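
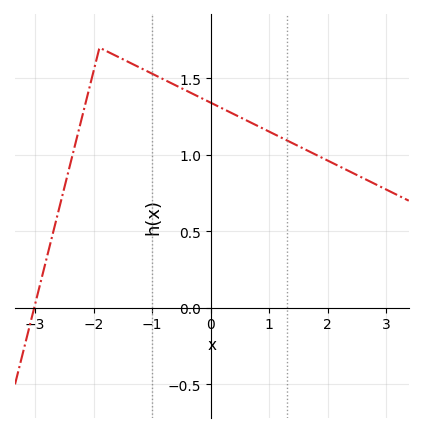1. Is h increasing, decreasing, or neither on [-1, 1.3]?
decreasing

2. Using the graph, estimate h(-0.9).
1.51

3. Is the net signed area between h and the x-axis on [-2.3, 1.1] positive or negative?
positive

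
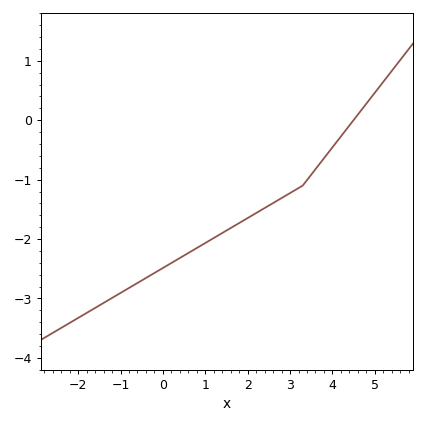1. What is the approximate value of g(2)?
-1.6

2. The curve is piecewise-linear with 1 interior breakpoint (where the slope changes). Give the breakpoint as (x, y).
(3.3, -1.1)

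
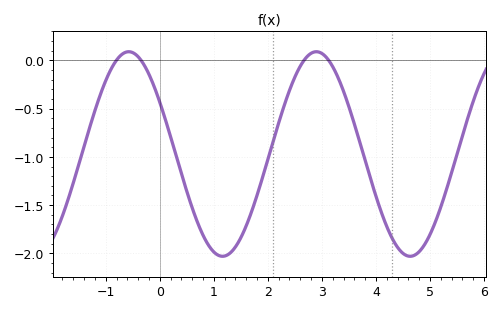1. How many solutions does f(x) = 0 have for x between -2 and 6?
4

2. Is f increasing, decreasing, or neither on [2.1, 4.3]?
neither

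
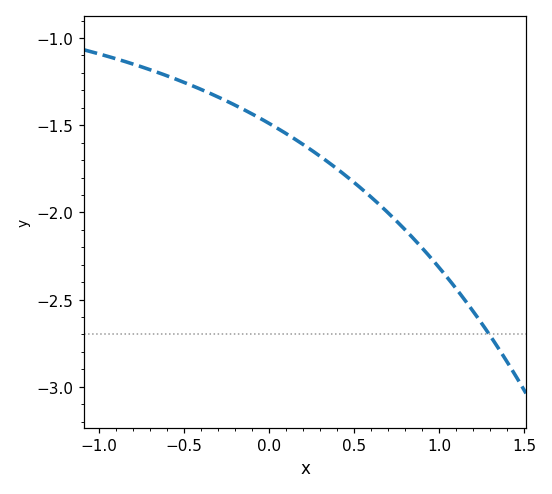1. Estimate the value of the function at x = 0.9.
-2.2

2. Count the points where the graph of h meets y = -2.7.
1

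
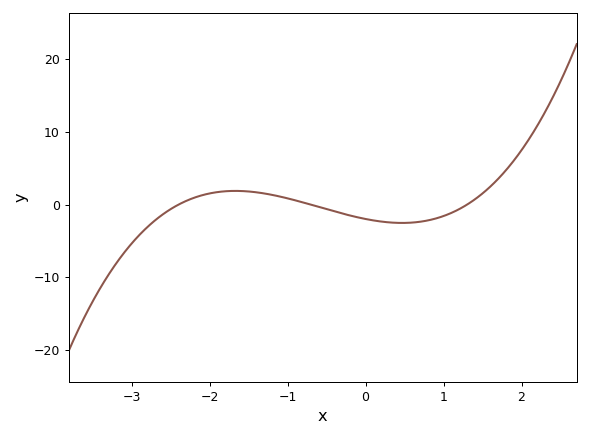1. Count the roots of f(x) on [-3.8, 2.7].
3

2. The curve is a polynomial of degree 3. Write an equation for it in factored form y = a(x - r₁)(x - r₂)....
y = 0.9(x + 2.4)(x + 0.7)(x - 1.3)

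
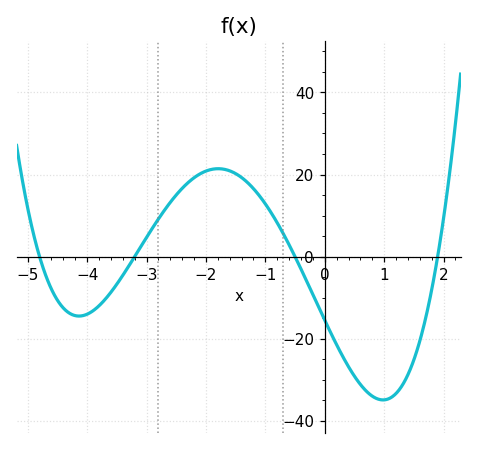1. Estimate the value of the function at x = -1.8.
21.4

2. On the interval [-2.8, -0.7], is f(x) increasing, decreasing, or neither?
neither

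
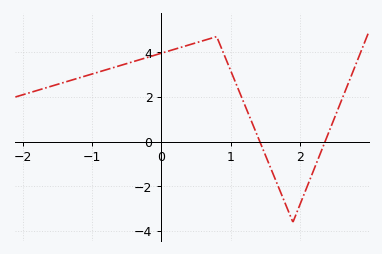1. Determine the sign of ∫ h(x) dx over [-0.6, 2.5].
positive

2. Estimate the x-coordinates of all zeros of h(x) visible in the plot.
1.42, 2.36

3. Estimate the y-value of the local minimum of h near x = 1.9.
-3.6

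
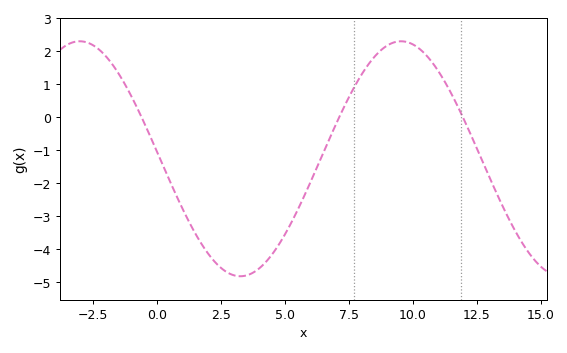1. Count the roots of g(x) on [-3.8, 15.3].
3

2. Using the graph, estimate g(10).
2.2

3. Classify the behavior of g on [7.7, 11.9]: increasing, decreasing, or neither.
neither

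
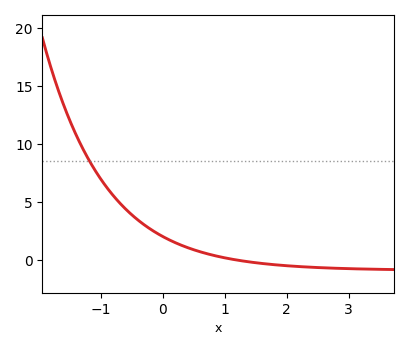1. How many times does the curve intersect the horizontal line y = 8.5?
1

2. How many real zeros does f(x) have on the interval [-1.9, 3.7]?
1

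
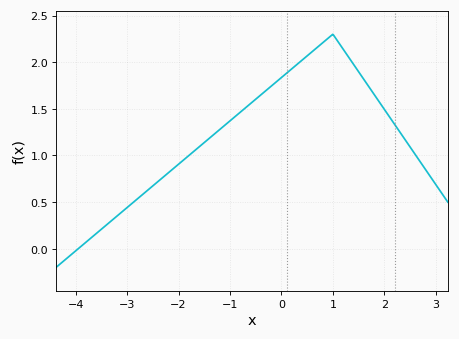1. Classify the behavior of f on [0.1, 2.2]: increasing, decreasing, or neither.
neither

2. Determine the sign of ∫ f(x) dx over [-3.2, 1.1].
positive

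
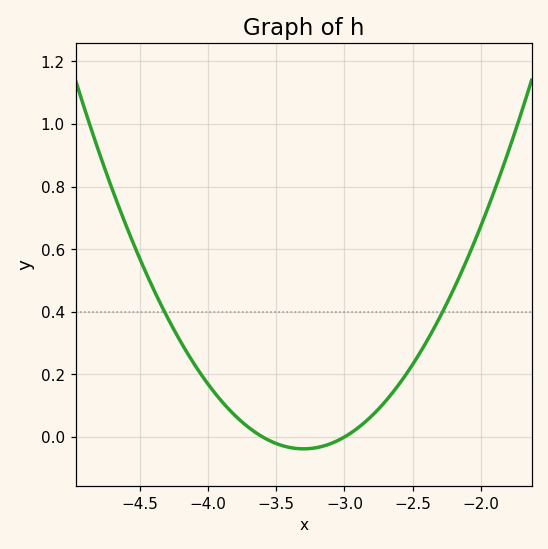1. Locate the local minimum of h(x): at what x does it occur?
-3.3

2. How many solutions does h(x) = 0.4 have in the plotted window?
2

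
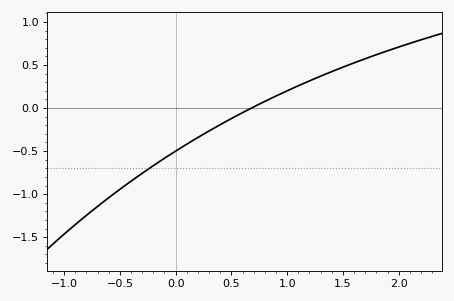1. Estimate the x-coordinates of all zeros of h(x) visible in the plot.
0.679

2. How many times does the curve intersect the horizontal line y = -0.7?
1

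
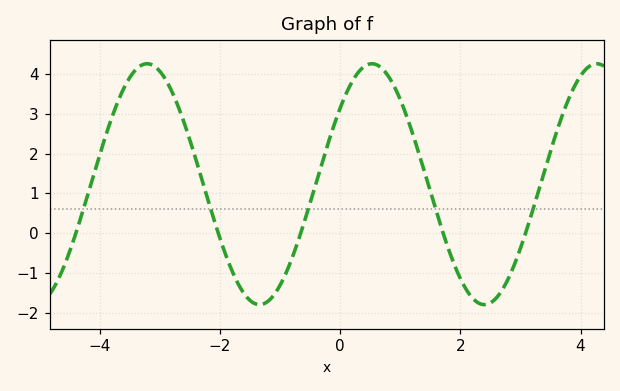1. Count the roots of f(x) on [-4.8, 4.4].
5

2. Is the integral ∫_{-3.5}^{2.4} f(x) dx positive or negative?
positive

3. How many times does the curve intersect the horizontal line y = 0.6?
5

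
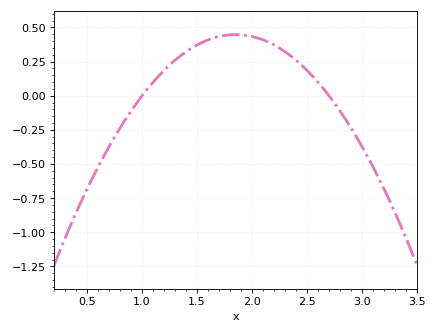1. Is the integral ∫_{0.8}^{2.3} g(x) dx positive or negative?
positive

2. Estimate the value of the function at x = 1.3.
0.26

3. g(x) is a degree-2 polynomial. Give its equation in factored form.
y = -0.62(x - 1)(x - 2.7)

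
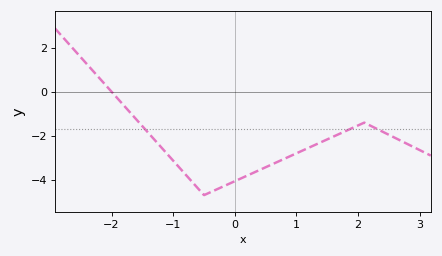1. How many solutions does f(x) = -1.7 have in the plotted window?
3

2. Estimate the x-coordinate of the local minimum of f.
-0.5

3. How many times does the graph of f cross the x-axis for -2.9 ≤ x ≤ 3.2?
1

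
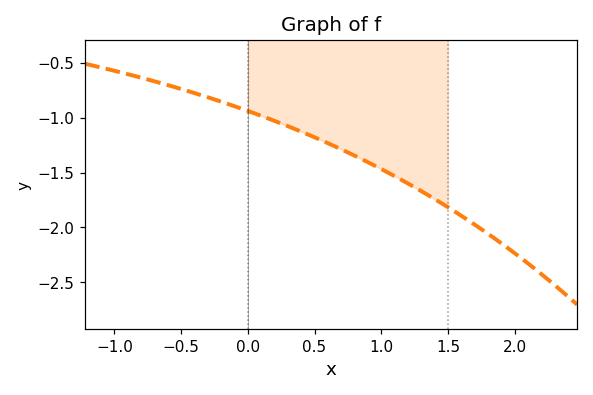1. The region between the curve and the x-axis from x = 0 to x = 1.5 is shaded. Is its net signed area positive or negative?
negative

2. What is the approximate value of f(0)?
-0.95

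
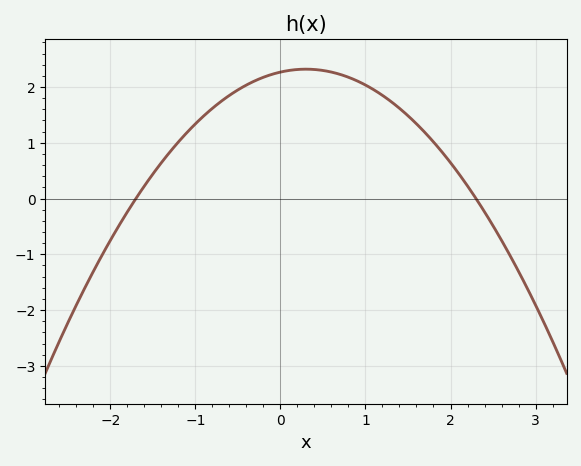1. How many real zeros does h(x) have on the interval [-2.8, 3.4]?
2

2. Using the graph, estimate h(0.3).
2.32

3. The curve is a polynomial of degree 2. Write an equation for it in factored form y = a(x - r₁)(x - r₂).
y = -0.58(x + 1.7)(x - 2.3)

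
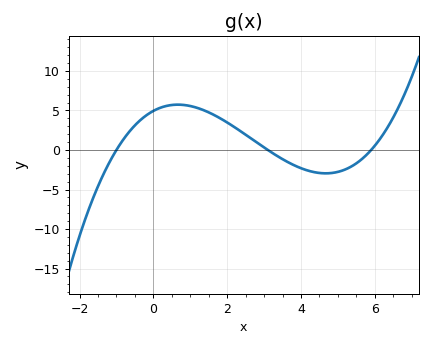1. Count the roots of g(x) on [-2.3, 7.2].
3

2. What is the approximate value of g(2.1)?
3.18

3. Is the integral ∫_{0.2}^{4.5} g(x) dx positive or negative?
positive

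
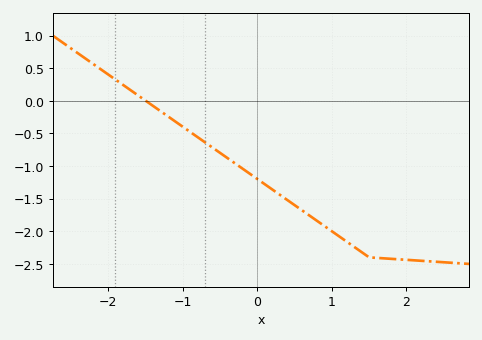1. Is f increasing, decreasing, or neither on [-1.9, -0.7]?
decreasing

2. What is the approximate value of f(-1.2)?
-0.25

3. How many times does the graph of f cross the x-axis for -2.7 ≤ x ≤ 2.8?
1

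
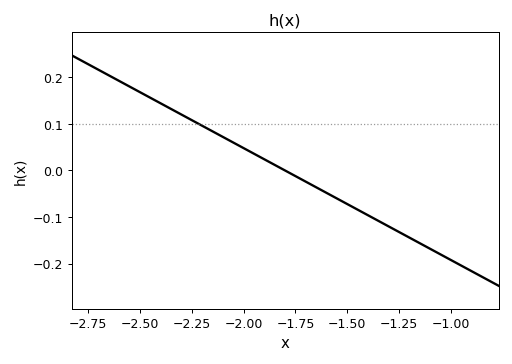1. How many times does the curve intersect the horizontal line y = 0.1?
1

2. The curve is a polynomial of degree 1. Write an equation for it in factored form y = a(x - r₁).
y = -0.24(x + 1.8)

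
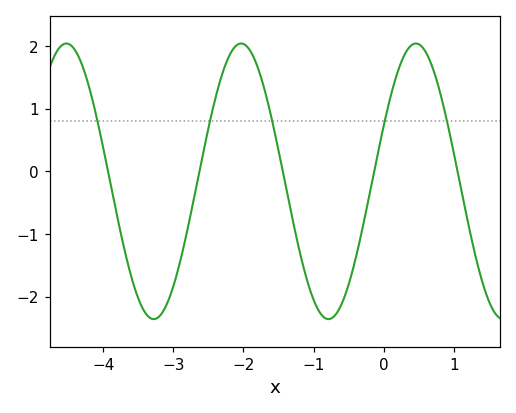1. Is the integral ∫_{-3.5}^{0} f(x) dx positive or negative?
negative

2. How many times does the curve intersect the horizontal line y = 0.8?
5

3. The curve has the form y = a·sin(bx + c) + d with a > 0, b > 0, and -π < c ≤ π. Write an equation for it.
y = 2.2sin(2.5x + 0.41) - 0.16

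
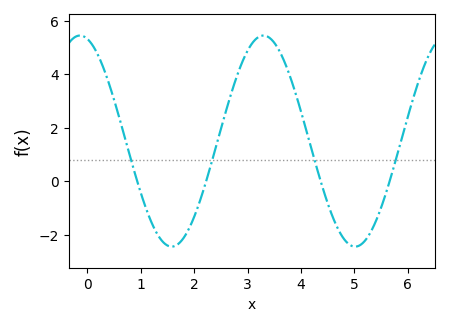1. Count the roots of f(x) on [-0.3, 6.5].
4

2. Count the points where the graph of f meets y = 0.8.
4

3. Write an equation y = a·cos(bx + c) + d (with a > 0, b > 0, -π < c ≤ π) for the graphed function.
y = 3.95cos(1.83x + 0.25) + 1.5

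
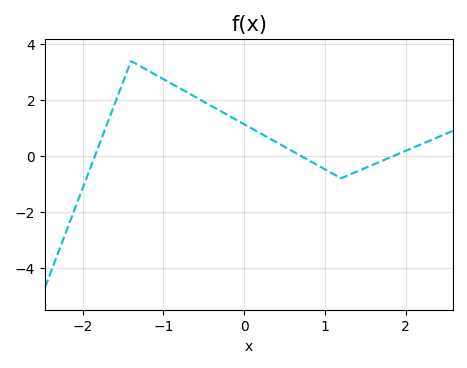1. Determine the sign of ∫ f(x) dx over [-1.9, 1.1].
positive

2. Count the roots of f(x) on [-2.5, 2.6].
3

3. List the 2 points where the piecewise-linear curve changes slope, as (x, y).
(-1.4, 3.4); (1.2, -0.8)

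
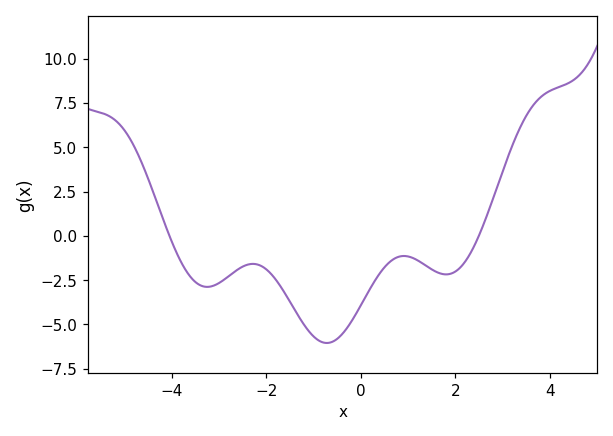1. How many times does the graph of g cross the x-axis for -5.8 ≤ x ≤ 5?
2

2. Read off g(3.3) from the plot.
5.72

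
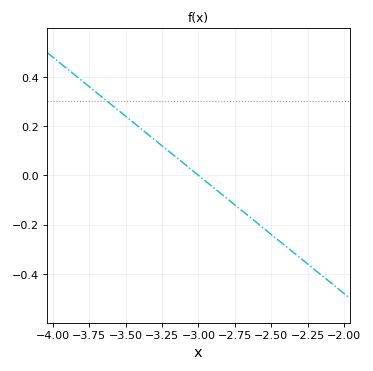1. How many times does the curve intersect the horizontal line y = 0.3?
1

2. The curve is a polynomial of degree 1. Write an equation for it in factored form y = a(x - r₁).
y = -0.48(x + 3)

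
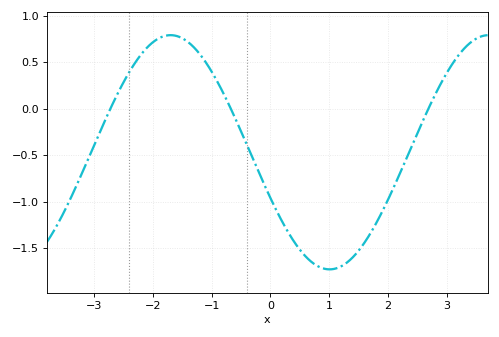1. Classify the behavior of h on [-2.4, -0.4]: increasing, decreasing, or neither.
neither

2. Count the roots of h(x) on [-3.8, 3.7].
3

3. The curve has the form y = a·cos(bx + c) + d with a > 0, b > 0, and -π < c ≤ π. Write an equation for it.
y = 1.26cos(1.2x + 2) - 0.47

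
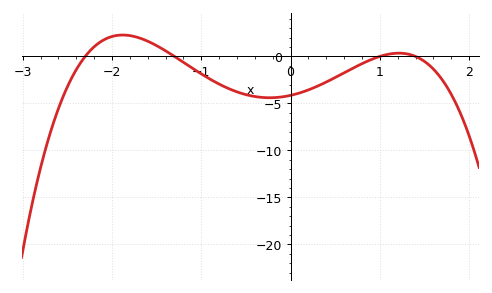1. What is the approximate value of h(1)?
0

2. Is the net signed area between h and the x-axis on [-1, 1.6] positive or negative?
negative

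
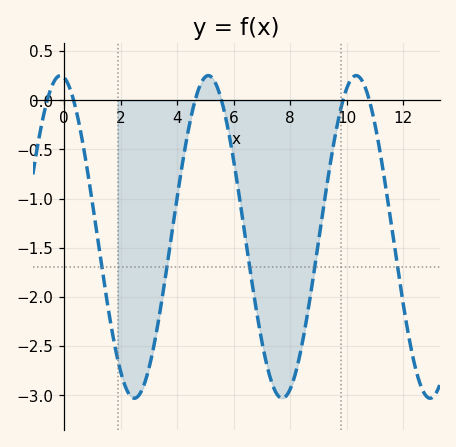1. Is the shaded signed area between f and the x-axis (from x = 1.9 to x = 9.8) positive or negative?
negative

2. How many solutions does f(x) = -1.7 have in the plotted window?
5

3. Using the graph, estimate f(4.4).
-0.299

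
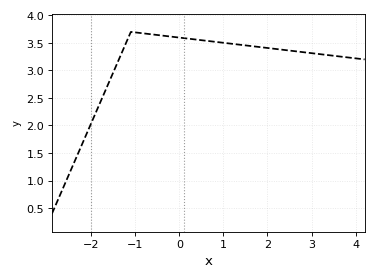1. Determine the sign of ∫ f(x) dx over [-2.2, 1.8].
positive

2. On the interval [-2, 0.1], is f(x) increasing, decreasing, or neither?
neither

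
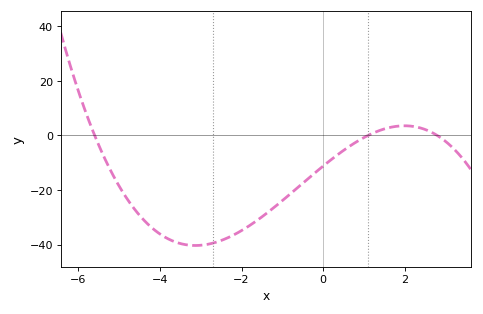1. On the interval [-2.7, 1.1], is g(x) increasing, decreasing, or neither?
increasing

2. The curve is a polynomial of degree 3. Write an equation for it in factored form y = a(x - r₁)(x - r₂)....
y = -0.65(x + 5.6)(x - 1.1)(x - 2.8)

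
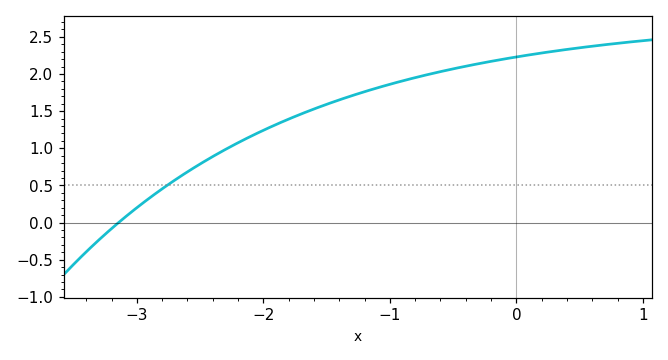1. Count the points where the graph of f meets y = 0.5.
1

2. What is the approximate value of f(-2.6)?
0.7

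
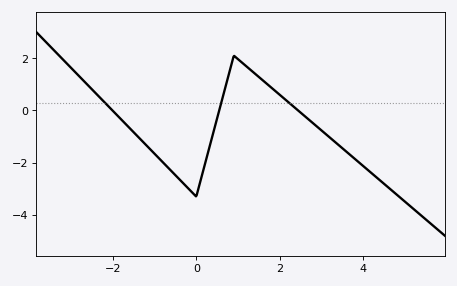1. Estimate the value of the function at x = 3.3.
-1.2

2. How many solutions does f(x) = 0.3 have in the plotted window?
3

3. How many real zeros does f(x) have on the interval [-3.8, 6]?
3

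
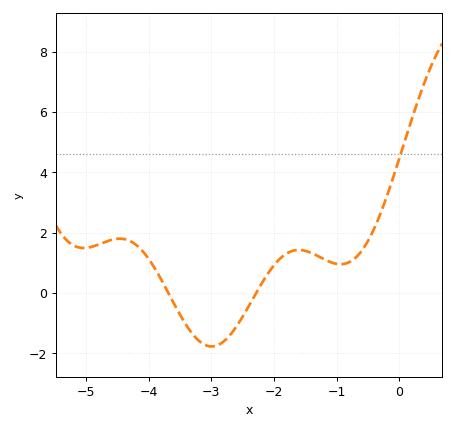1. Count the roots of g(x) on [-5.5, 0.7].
2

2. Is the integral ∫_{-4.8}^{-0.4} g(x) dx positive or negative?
positive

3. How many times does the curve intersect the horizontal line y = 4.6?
1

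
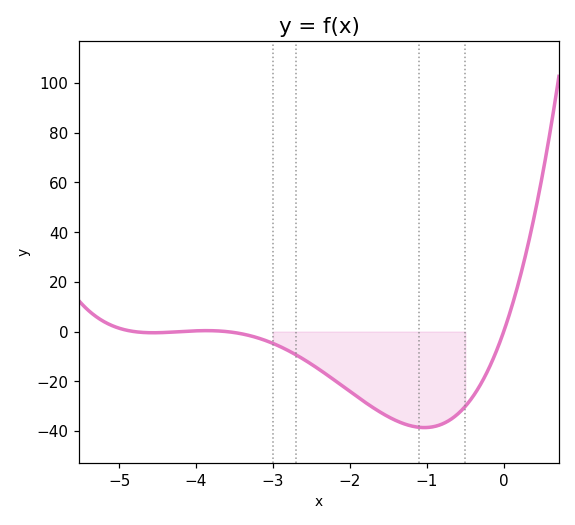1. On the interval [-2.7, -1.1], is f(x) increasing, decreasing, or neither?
decreasing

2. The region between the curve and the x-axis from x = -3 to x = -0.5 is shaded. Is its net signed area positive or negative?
negative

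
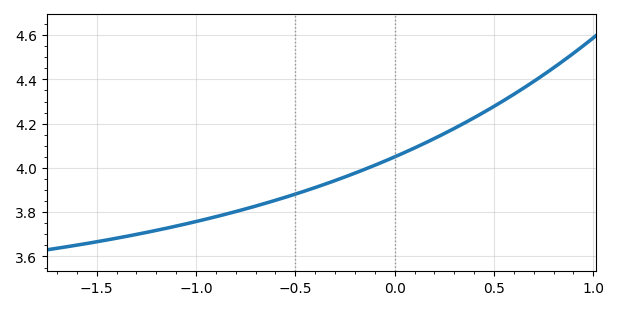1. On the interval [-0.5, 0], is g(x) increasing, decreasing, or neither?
increasing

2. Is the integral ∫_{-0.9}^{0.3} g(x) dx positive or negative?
positive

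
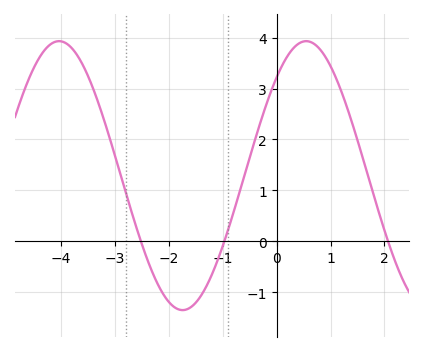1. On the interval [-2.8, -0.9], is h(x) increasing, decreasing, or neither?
neither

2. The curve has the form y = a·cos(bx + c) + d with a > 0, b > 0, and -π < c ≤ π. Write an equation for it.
y = 2.64cos(1.4x - 0.75) + 1.29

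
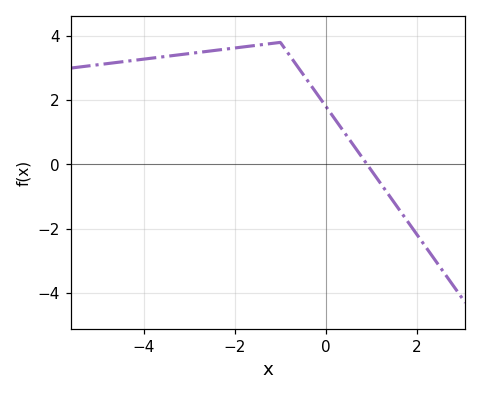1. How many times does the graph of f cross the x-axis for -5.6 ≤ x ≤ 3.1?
1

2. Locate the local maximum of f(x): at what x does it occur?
-1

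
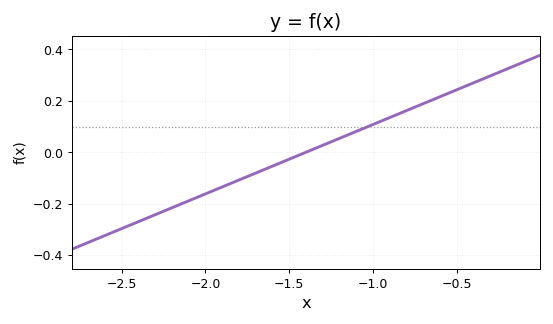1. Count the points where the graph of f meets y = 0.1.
1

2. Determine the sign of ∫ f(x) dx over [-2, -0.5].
positive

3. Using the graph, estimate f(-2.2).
-0.22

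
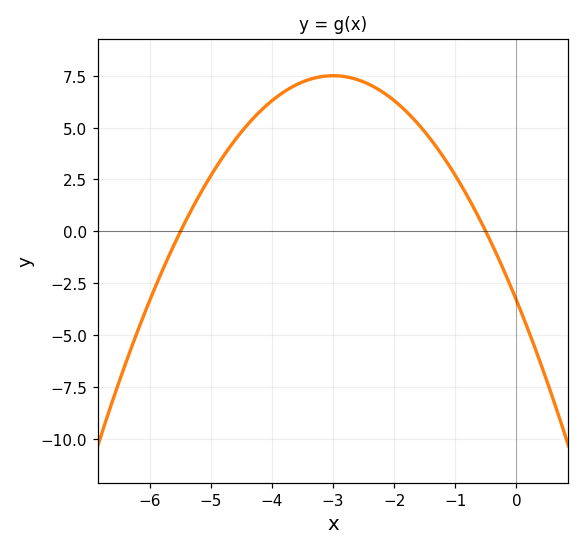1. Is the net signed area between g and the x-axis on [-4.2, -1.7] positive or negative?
positive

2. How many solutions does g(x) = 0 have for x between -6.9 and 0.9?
2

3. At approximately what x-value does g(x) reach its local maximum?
-3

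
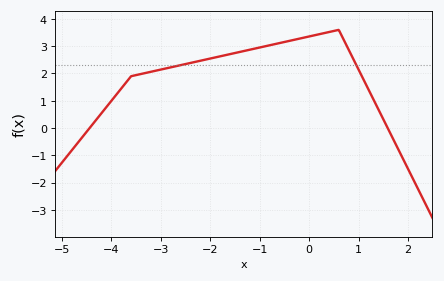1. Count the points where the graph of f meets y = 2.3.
2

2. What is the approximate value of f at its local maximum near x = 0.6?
3.6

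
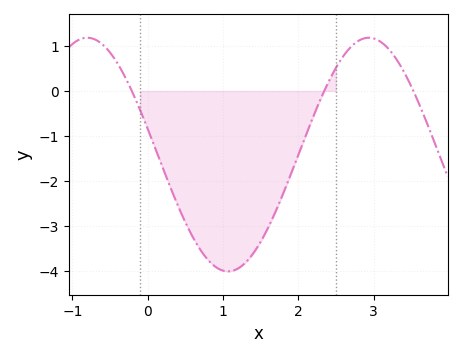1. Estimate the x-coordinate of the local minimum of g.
1.07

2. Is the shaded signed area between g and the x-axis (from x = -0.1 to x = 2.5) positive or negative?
negative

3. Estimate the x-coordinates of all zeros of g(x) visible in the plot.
-0.211, 2.34, 3.53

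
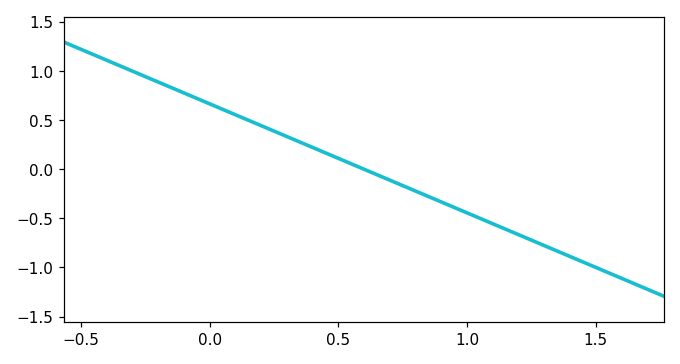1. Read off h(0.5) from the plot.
0.111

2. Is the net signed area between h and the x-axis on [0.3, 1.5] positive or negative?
negative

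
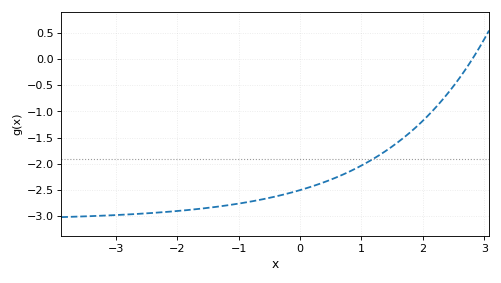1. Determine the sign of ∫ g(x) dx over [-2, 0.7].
negative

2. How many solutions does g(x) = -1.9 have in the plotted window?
1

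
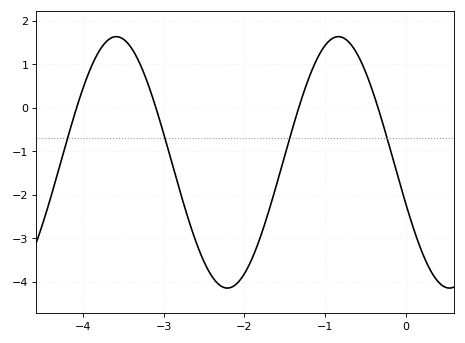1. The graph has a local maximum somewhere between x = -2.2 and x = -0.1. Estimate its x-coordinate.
-0.8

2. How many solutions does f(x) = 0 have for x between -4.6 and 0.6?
4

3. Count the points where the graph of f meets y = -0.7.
4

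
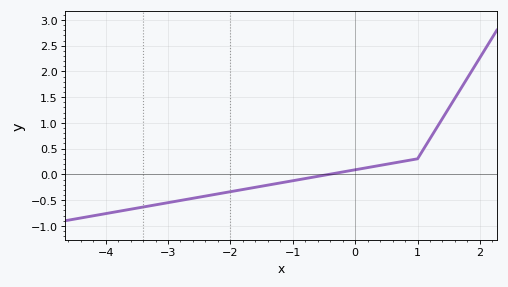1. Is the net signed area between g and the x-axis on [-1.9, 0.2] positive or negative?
negative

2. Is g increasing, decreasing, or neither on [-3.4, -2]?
increasing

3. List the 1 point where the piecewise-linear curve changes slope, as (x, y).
(1, 0.3)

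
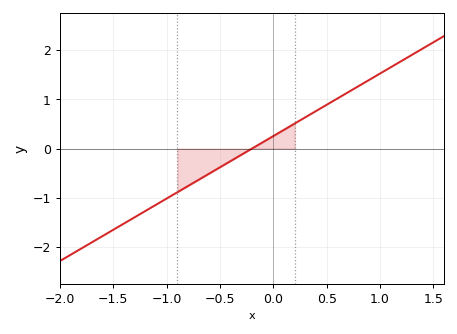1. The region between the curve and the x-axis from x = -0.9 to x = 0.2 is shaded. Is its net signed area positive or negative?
negative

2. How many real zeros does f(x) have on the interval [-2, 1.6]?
1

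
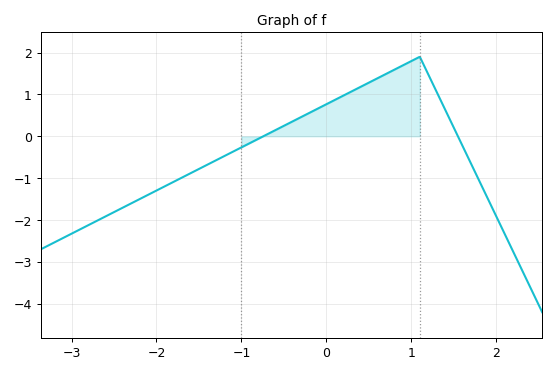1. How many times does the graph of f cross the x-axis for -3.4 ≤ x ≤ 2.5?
2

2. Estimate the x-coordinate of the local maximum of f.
1.1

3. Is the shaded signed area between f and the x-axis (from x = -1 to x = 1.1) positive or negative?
positive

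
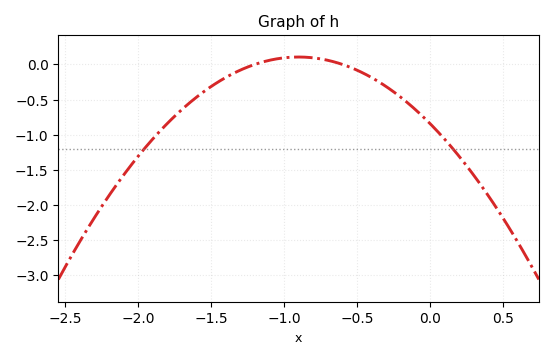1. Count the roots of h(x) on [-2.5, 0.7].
2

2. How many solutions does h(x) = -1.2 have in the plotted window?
2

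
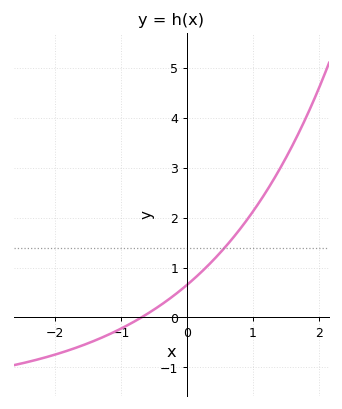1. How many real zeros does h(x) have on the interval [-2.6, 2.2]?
1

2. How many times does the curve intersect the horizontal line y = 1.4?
1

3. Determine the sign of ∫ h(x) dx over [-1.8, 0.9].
positive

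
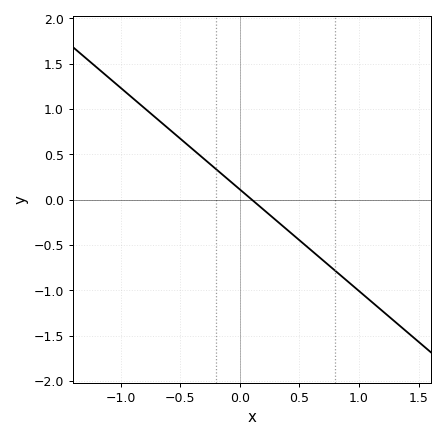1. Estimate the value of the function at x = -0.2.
0.35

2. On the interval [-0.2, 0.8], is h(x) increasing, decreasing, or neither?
decreasing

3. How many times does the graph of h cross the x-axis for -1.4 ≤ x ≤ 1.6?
1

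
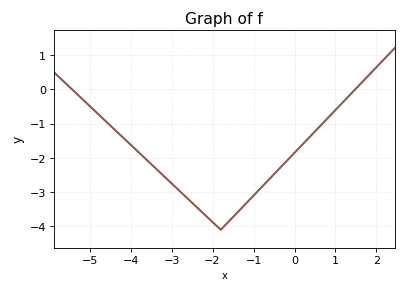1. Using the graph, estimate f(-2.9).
-2.9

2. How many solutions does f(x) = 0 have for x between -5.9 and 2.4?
2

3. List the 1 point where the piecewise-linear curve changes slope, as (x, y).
(-1.8, -4.1)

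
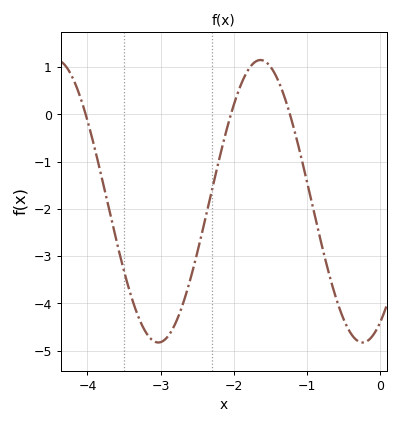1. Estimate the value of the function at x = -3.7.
-2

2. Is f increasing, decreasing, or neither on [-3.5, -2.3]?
neither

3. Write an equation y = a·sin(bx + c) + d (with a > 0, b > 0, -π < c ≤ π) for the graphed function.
y = 2.99sin(2.2x - 1) - 1.84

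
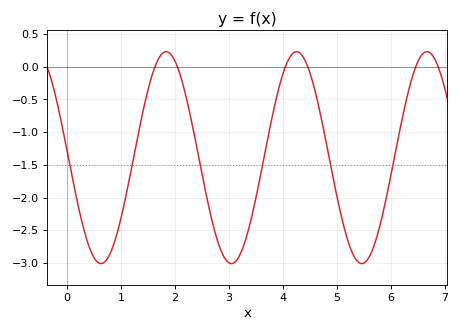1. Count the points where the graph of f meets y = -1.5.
6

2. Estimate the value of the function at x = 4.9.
-1.57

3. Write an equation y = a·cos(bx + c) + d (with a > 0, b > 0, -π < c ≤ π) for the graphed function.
y = 1.62cos(2.6x + 1.51) - 1.39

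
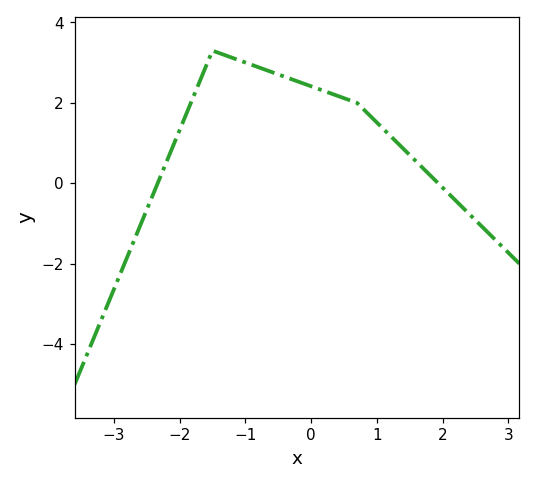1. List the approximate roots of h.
-2.3, 1.9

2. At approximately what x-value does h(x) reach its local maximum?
-1.5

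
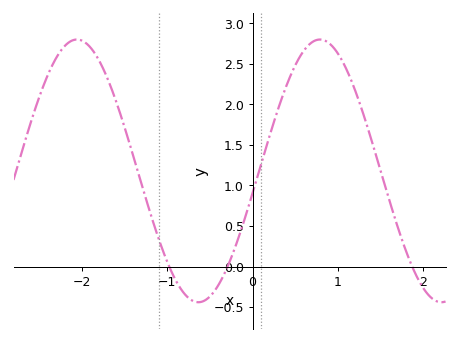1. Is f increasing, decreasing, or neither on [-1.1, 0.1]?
neither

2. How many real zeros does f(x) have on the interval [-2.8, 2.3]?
3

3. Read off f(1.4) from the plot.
1.55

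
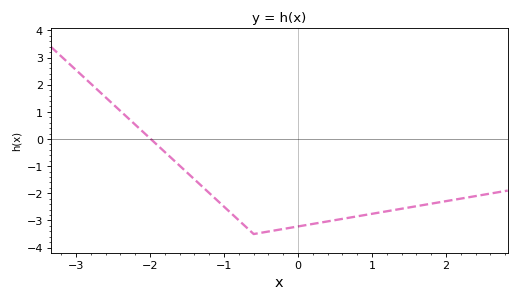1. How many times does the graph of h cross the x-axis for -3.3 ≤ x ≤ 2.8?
1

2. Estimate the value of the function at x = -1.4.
-1.49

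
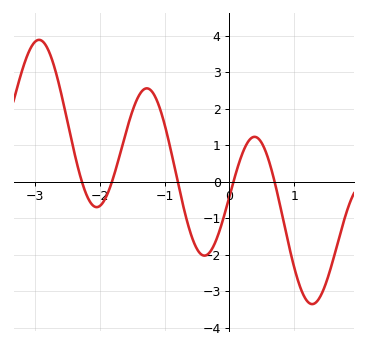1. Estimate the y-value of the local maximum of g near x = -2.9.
3.89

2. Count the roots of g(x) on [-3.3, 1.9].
5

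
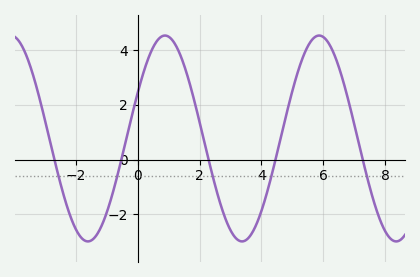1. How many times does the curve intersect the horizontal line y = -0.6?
5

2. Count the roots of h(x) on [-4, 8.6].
5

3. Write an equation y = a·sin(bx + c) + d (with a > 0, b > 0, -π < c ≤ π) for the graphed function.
y = 3.77sin(1.26x + 0.46) + 0.77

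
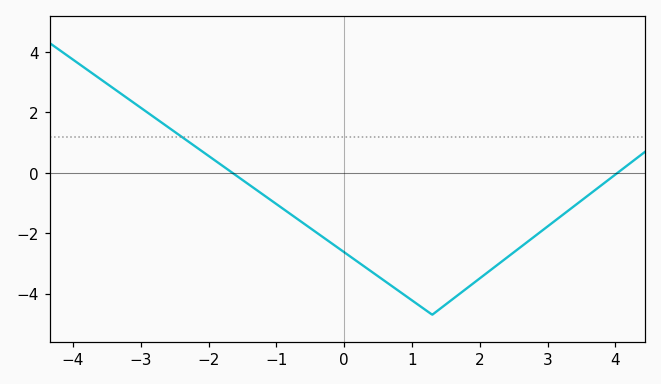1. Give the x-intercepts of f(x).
-1.65, 4.03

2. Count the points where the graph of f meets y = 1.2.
1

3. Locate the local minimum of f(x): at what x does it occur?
1.3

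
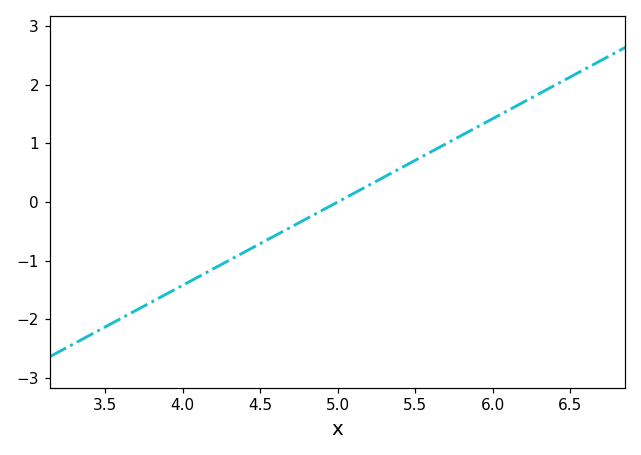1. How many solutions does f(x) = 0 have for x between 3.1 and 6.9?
1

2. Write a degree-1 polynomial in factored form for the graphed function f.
y = 1.42(x - 5)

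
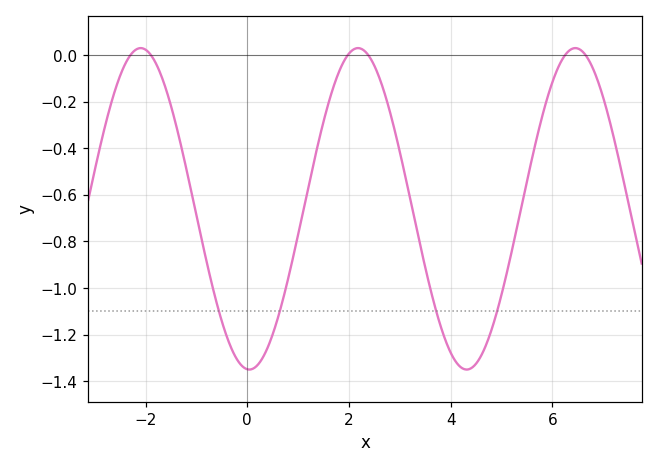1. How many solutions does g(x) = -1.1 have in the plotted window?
4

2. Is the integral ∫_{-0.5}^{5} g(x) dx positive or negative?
negative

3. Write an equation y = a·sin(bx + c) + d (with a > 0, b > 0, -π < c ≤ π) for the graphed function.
y = 0.69sin(1.47x - 1.63) - 0.66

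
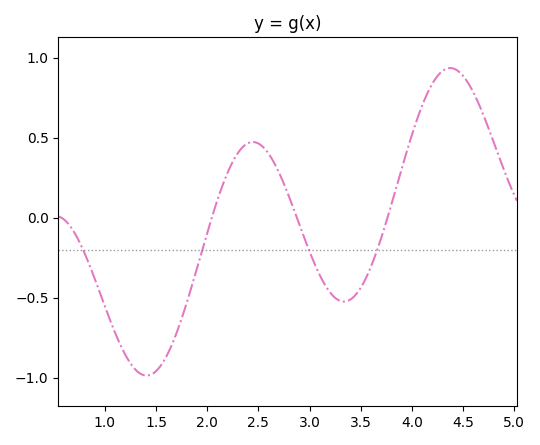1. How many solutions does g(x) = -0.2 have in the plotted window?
4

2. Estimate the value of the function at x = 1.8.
-0.534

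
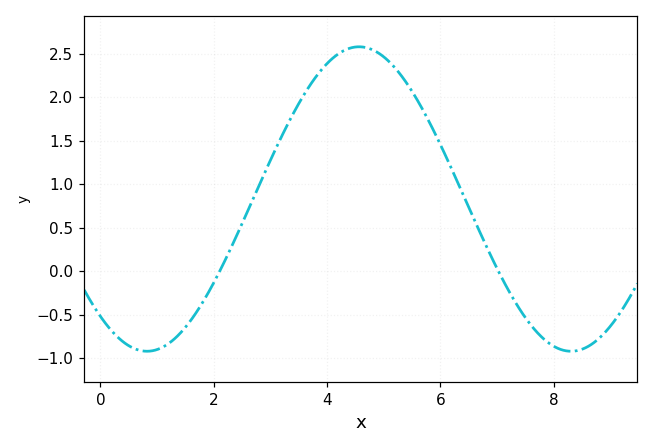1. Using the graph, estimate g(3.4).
1.81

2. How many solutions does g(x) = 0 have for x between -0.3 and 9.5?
2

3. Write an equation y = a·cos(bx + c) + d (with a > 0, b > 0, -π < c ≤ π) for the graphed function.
y = 1.75cos(0.84x + 2.45) + 0.83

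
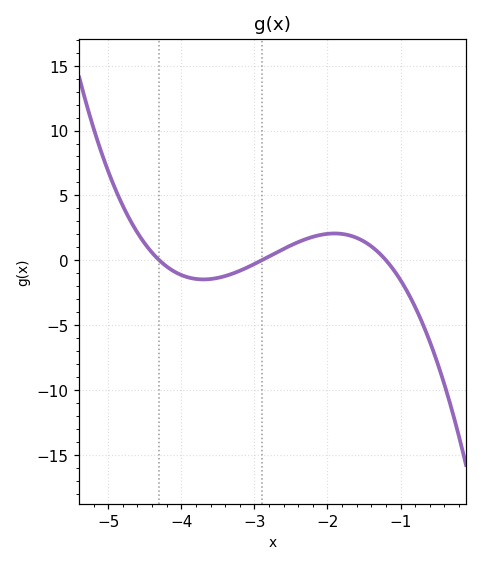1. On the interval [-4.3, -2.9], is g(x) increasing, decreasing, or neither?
neither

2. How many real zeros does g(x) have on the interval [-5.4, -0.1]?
3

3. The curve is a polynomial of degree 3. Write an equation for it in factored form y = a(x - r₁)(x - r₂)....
y = -1.23(x + 4.3)(x + 2.9)(x + 1.2)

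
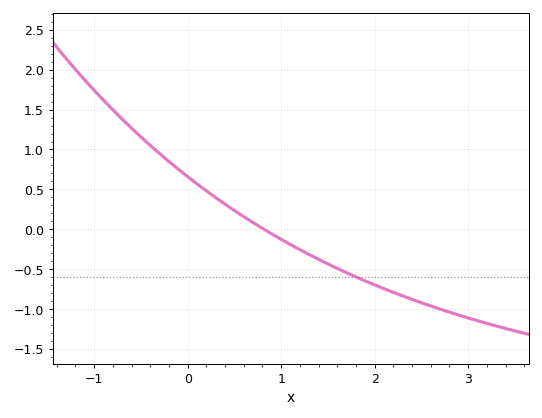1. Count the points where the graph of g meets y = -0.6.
1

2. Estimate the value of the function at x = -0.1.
0.753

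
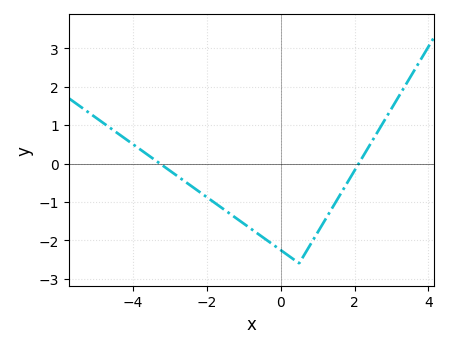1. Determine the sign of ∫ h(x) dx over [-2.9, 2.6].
negative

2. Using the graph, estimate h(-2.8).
-0.325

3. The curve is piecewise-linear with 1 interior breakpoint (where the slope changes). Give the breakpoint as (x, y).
(0.5, -2.6)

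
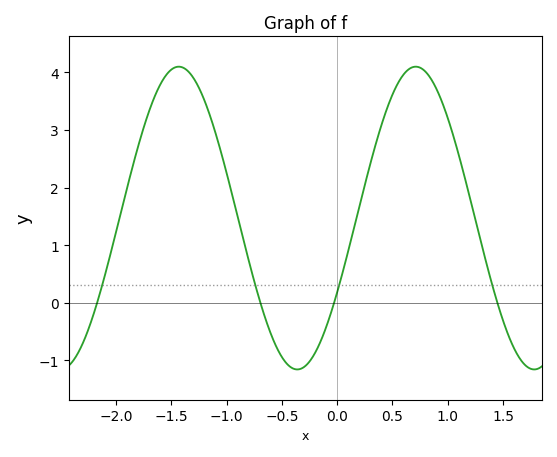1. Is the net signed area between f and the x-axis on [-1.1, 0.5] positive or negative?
positive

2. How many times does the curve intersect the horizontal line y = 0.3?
4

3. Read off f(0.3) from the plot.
2.4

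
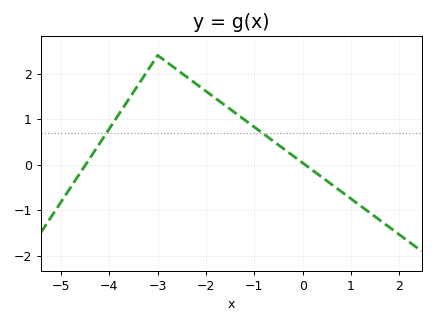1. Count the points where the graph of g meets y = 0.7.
2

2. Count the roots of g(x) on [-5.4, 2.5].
2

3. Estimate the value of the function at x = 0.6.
-0.435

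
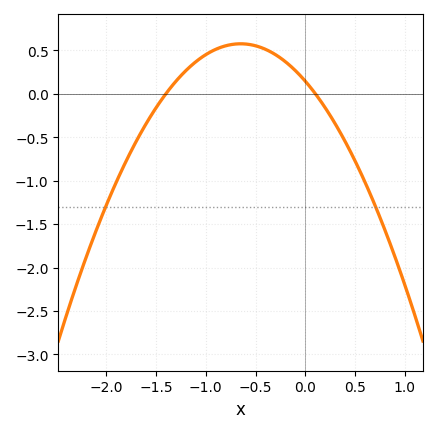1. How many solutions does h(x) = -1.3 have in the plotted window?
2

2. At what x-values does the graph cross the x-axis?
-1.4, 0.1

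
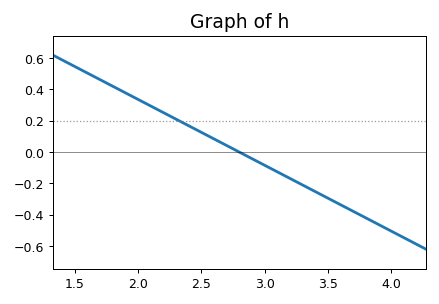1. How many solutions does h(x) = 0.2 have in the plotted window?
1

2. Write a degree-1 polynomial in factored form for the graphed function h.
y = -0.42(x - 2.8)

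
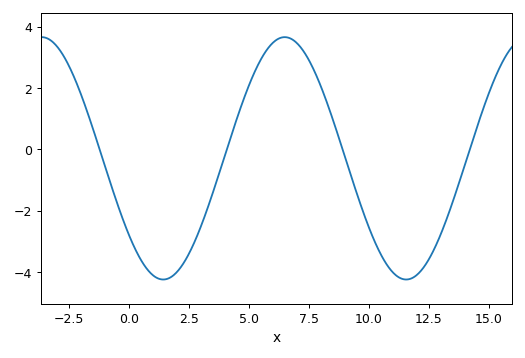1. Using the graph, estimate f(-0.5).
-1.8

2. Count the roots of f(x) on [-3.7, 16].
4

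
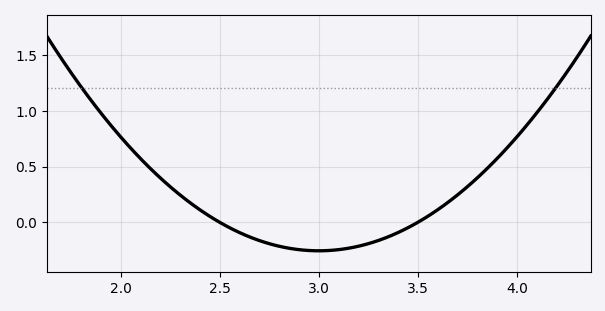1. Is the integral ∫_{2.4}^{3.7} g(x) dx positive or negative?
negative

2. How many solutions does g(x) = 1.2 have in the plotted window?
2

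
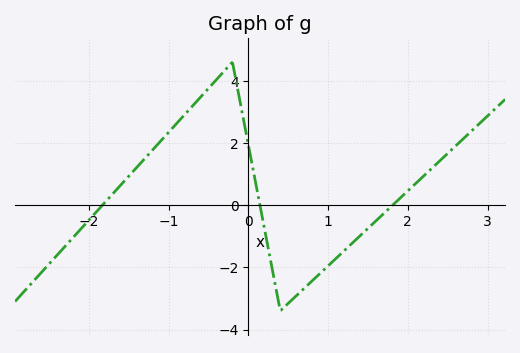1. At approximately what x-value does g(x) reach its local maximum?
-0.2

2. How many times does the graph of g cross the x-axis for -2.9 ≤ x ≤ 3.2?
3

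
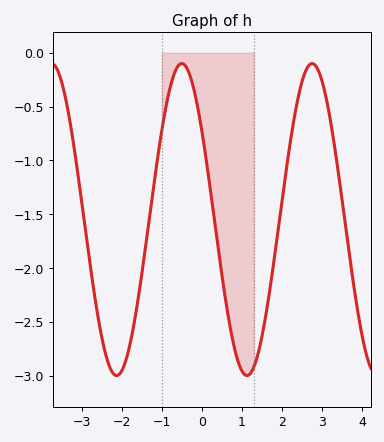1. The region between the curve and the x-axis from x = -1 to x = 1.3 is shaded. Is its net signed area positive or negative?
negative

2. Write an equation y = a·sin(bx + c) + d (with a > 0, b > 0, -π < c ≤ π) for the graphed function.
y = 1.45sin(1.93x + 2.54) - 1.55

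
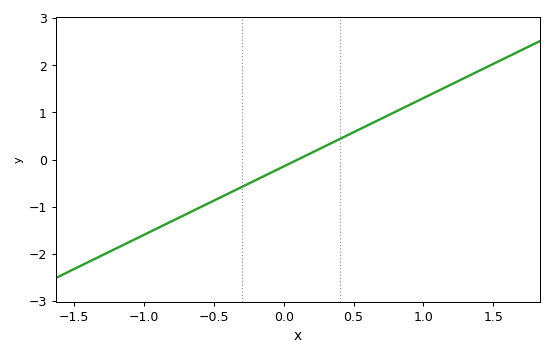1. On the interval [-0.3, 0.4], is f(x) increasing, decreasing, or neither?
increasing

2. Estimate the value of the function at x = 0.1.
0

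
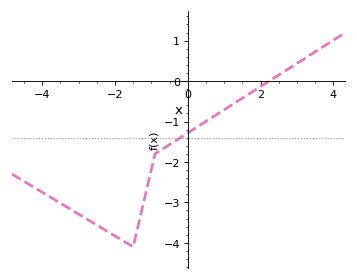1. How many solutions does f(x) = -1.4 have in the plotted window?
1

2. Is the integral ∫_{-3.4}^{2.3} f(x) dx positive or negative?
negative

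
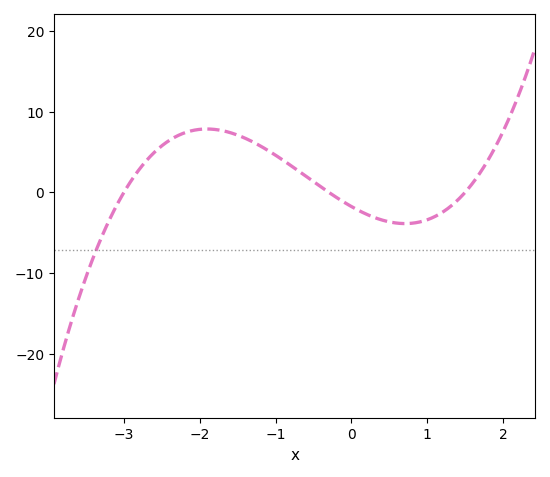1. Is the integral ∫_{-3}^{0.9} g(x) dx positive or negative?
positive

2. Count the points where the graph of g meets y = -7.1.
1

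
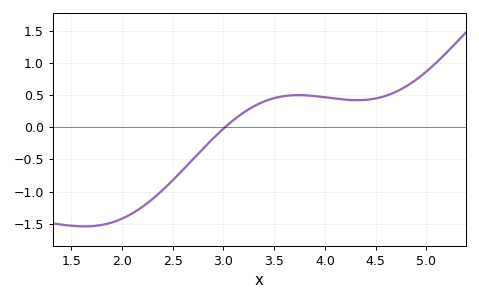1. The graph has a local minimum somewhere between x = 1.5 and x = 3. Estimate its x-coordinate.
1.6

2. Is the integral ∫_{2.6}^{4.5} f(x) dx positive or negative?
positive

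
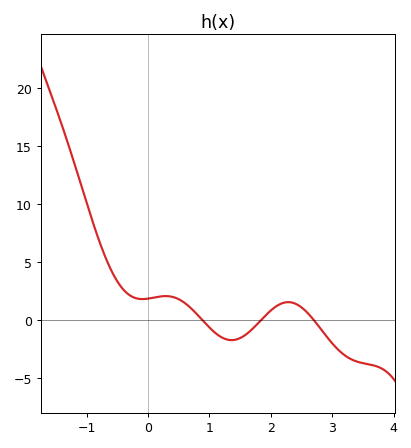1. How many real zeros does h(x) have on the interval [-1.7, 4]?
3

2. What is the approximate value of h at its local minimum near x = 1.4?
-1.72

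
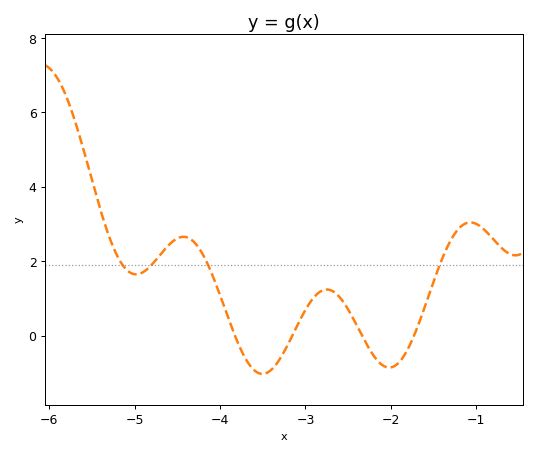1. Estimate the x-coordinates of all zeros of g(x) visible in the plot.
-3.8, -3.2, -2.3, -1.7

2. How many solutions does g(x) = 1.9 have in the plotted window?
4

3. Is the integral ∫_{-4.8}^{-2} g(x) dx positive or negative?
positive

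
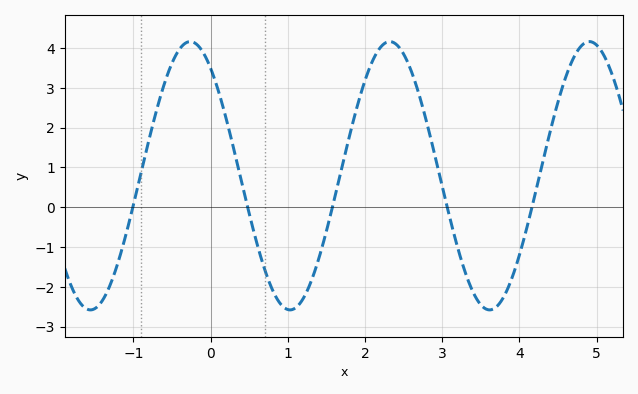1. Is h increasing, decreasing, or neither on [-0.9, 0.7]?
neither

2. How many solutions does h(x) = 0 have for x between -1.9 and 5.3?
5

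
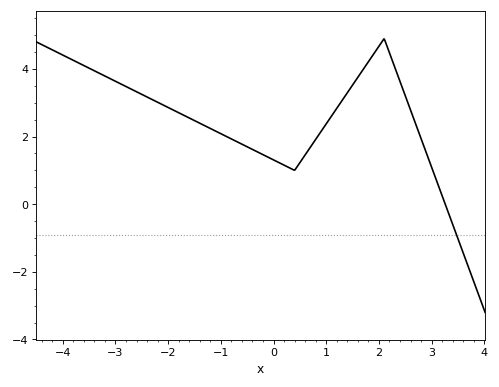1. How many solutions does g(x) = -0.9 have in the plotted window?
1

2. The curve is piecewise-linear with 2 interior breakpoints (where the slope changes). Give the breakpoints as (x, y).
(0.4, 1); (2.1, 4.9)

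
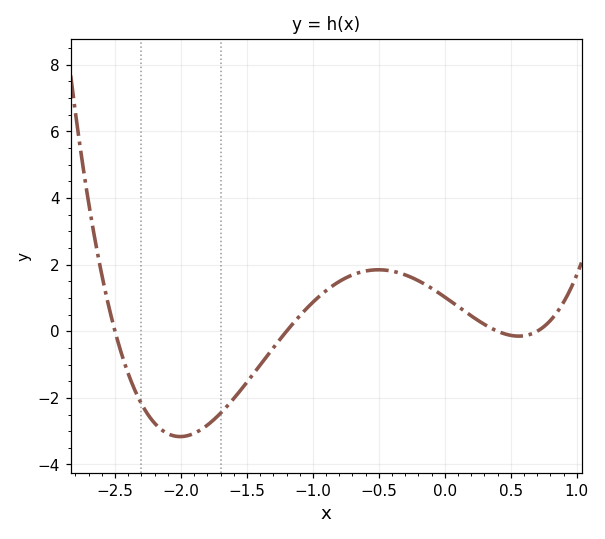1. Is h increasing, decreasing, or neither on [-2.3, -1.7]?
neither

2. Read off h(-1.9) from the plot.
-3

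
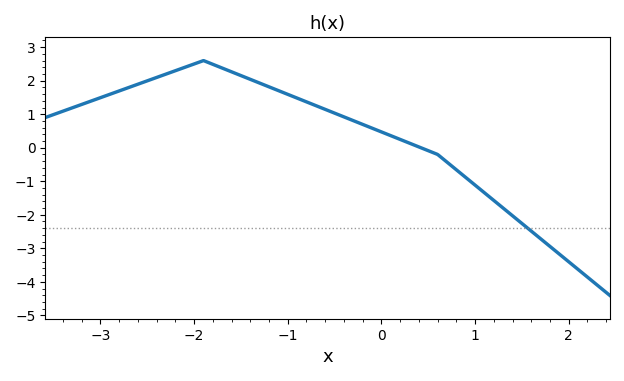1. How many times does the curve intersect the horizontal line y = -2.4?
1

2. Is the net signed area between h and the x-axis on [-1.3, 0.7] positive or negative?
positive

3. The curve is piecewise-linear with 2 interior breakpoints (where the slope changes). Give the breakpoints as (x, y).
(-1.9, 2.6); (0.6, -0.2)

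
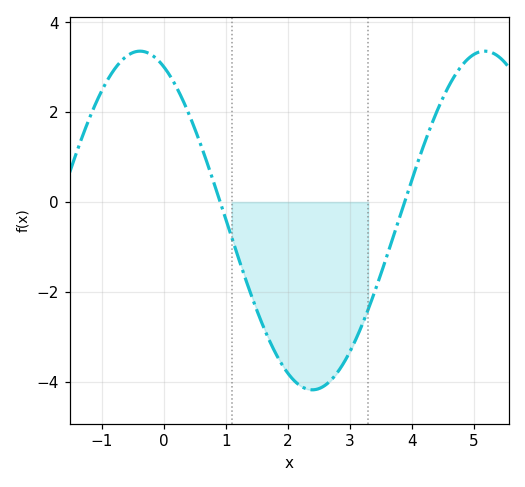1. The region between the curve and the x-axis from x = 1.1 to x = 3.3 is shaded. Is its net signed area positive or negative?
negative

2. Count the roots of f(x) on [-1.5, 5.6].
2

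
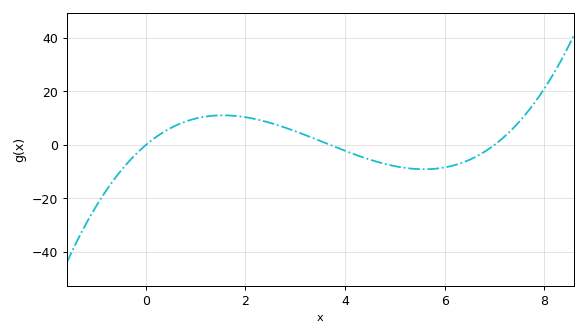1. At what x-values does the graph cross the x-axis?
0, 3.8, 7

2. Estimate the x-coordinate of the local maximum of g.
1.6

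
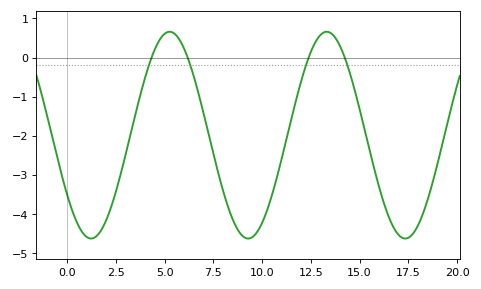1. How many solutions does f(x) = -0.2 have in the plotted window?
4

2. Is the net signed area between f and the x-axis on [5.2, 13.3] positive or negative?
negative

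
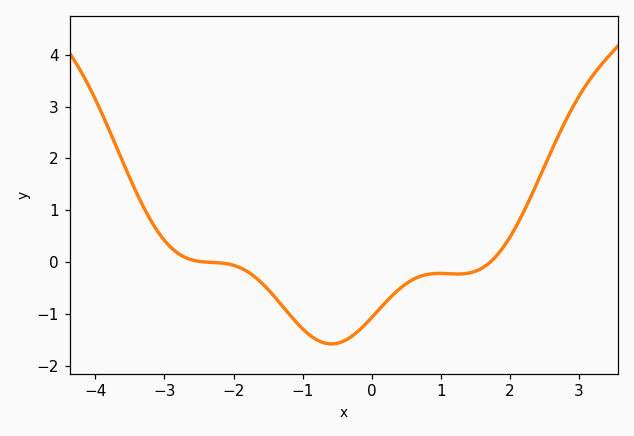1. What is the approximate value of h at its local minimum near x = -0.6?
-1.6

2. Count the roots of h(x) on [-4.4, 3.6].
2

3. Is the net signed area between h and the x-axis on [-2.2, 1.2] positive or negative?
negative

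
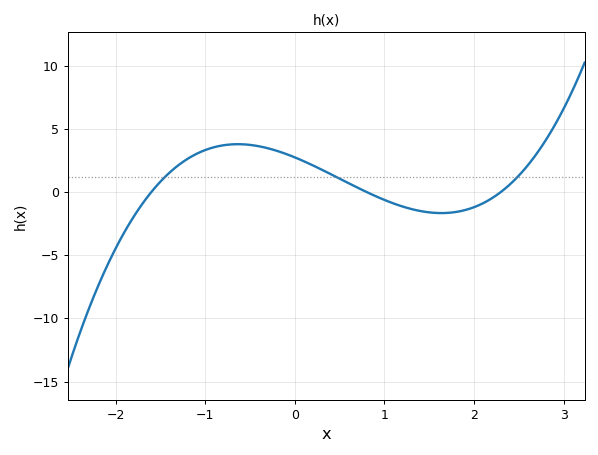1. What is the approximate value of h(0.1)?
2.5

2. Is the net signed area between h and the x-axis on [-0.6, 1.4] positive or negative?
positive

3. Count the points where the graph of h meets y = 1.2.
3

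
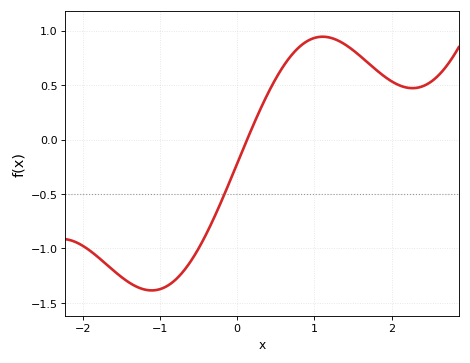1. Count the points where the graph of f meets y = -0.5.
1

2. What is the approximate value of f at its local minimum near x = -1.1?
-1.39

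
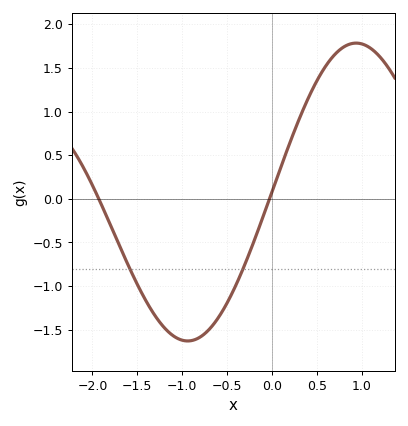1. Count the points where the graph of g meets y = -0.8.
2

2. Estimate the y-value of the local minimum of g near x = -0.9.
-1.63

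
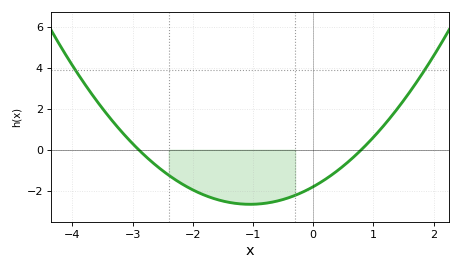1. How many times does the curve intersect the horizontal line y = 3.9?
2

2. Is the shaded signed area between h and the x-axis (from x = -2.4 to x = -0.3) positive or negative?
negative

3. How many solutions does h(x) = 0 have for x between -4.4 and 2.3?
2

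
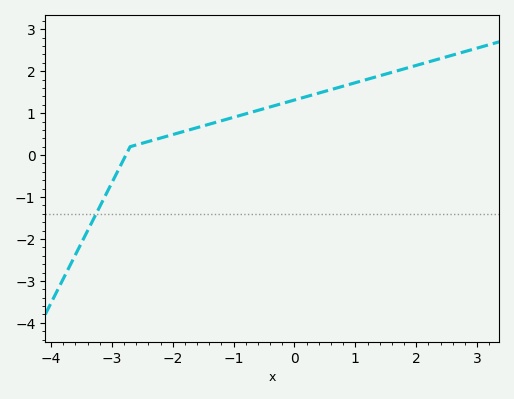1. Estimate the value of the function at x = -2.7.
0.2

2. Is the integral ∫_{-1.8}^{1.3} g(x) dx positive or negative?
positive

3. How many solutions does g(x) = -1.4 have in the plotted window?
1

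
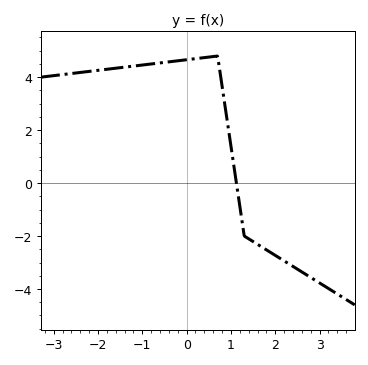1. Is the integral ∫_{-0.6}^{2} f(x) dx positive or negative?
positive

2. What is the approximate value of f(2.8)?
-3.56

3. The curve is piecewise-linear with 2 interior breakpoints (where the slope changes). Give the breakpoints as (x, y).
(0.7, 4.8); (1.3, -2)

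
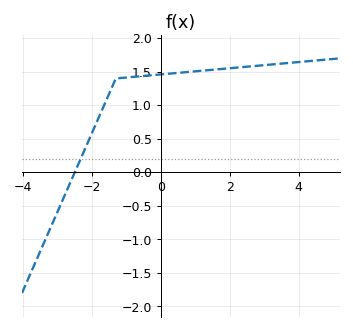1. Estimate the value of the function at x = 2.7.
1.6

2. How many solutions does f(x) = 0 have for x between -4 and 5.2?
1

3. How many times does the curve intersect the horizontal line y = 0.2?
1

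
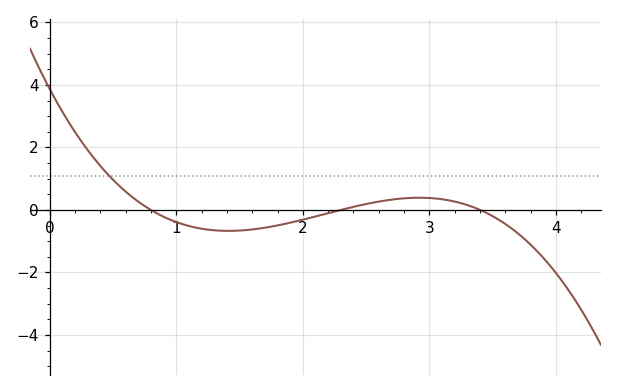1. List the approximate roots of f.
0.8, 2.3, 3.4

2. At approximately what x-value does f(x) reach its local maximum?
2.92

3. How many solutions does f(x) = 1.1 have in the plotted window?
1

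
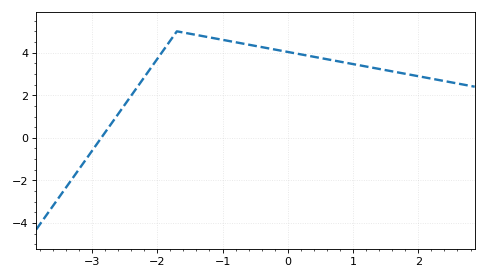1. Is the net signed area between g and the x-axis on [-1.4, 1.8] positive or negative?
positive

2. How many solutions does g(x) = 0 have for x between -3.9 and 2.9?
1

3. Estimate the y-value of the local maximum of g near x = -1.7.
5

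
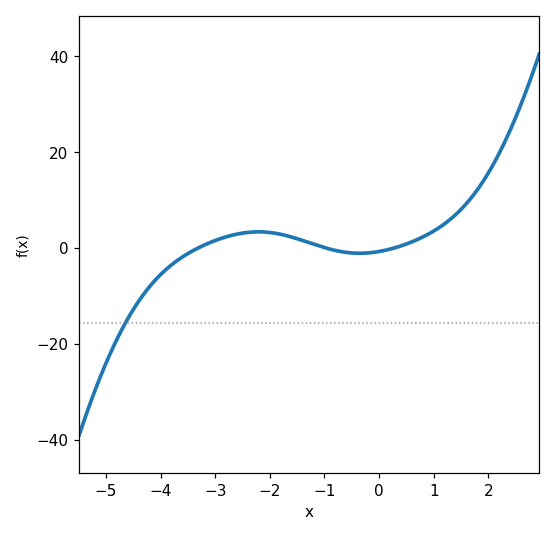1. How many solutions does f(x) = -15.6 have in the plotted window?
1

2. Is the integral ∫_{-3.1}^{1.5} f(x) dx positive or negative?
positive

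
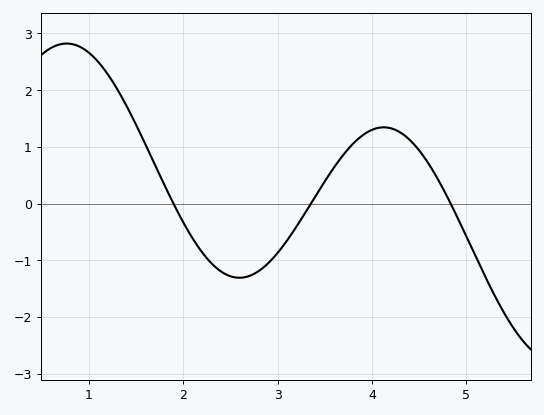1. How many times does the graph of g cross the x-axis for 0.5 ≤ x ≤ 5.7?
3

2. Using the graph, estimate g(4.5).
0.938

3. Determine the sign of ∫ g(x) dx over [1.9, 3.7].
negative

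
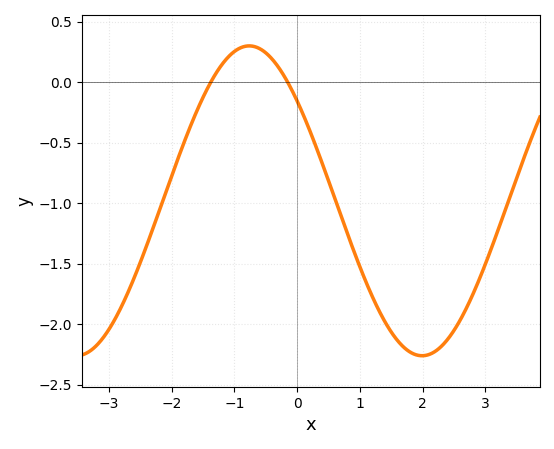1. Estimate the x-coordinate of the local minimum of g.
2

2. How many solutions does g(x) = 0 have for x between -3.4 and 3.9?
2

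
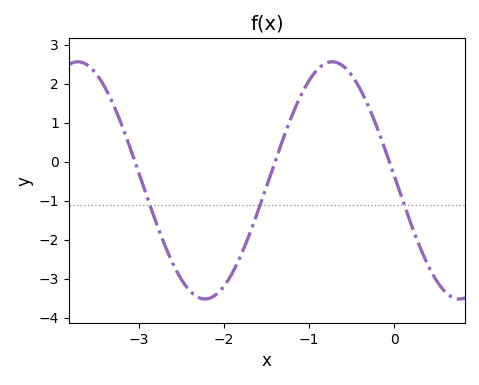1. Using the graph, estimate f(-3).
-0.305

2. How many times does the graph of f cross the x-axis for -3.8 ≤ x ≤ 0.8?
3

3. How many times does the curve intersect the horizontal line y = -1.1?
3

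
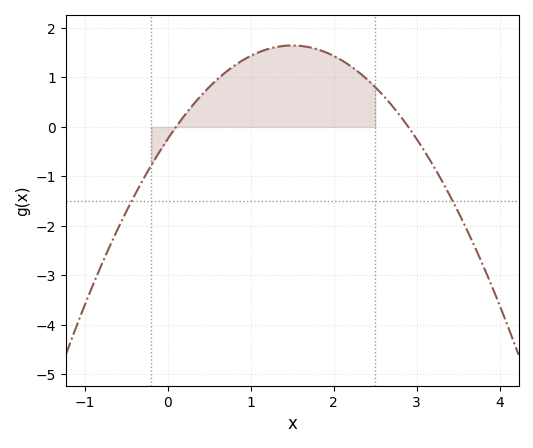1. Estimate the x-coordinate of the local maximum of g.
1.5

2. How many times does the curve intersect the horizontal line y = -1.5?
2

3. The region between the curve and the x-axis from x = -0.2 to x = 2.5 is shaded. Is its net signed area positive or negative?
positive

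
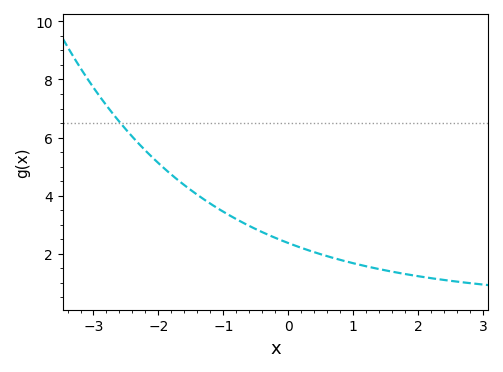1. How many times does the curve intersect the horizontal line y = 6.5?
1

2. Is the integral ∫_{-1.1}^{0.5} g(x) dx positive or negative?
positive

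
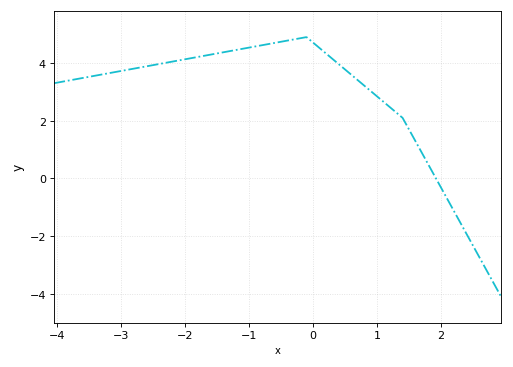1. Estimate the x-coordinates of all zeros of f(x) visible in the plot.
1.9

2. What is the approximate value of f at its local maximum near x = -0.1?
4.8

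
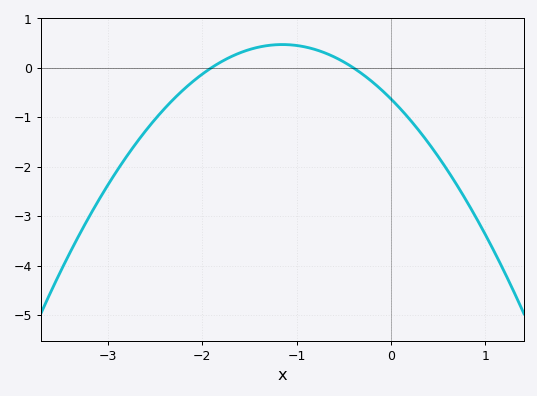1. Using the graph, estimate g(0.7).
-2.37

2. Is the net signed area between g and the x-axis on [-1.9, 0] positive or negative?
positive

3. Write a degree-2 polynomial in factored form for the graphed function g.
y = -0.83(x + 1.9)(x + 0.4)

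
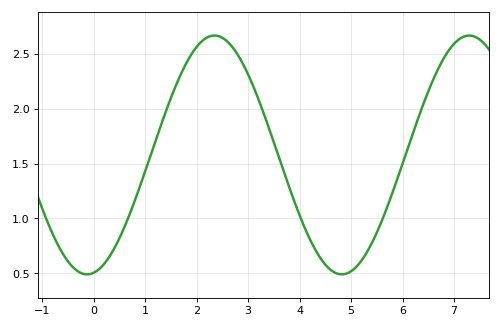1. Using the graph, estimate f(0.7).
1.05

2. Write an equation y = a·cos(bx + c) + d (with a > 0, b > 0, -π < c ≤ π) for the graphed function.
y = 1.09cos(1.3x - 3) + 1.58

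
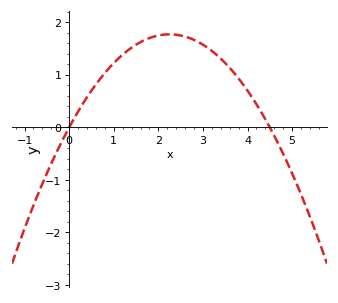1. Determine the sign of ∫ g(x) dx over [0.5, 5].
positive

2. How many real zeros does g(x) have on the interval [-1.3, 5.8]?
2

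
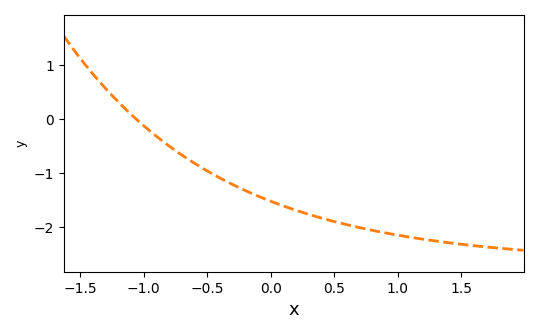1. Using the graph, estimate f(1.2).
-2.2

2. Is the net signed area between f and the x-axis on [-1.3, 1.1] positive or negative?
negative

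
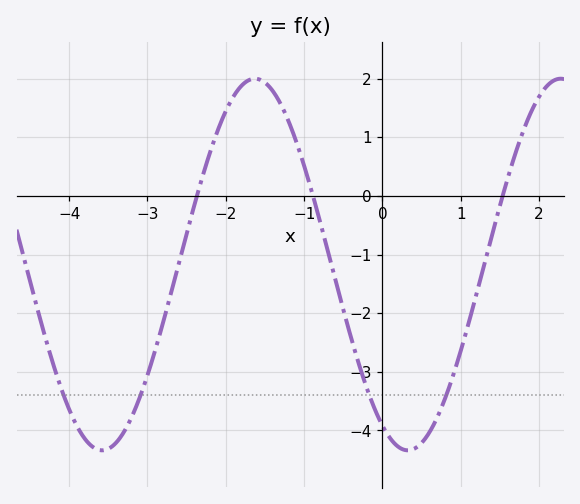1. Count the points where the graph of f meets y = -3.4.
4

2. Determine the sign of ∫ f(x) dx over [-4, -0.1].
negative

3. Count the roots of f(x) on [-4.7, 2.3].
3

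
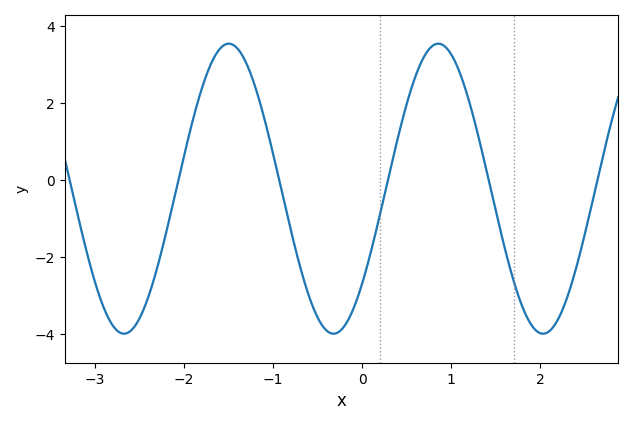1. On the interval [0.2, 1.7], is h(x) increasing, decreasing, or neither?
neither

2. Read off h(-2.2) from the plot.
-1.34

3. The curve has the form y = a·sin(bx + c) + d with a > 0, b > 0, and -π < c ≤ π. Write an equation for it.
y = 3.77sin(2.67x - 0.712) - 0.22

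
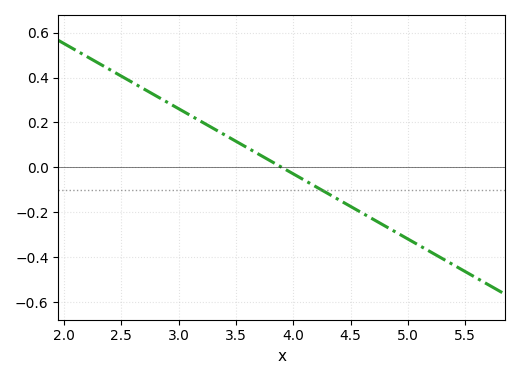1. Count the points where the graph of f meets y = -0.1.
1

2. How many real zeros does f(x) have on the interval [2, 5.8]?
1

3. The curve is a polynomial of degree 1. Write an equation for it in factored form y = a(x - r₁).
y = -0.29(x - 3.9)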